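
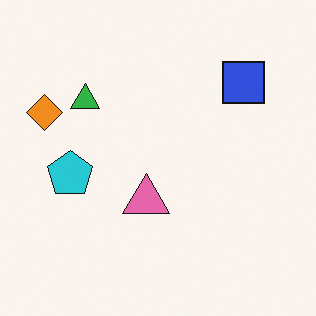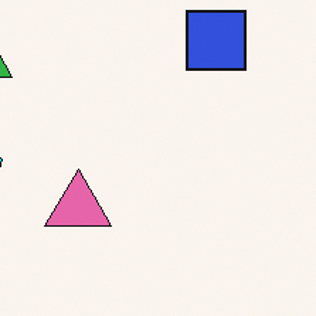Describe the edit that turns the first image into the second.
The image was cropped to a modestly smaller region and rescaled.

The visible shapes are larger and the field of view is narrower; shapes near the original edges may be partly or wholly outside the frame — a crop-and-rescale.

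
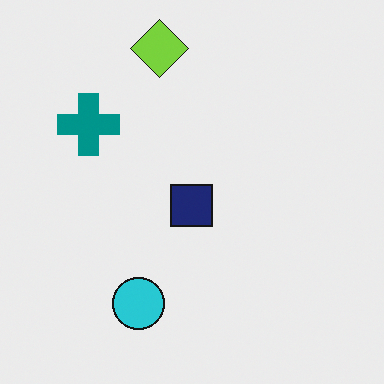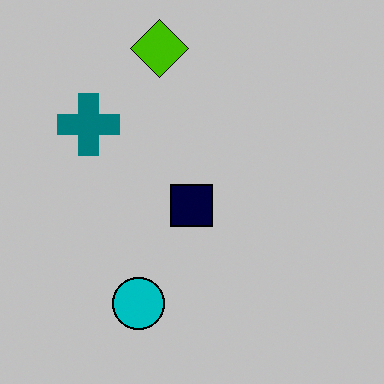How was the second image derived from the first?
It was heavily posterized to just a handful of flat colors.

Each flat color has snapped to a coarser quantized level — most visibly, the near-white background has dropped to a flat grey.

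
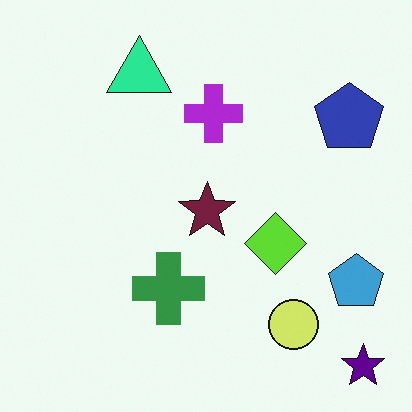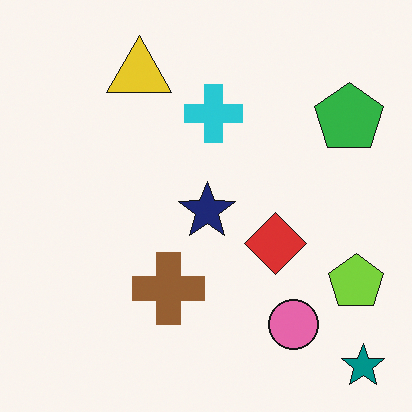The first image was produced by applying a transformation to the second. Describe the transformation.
This is the original image hue-shifted through roughly a third of the color wheel.

Every shape's color has rotated by the same amount around the hue wheel — a uniform hue shift.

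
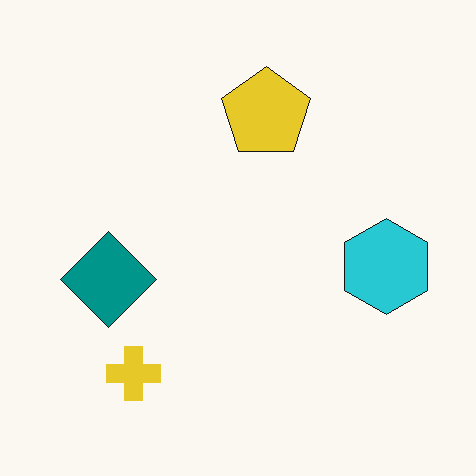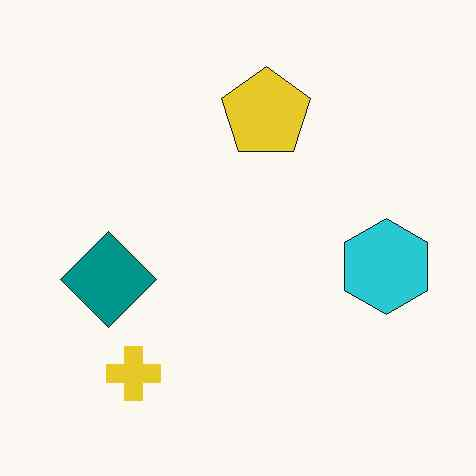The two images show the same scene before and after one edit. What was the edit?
This is the original image JPEG-compressed with visible artifacts.

Blocky 8×8 compression artifacts appear around shape edges and the flat background shows ringing — characteristic JPEG degradation.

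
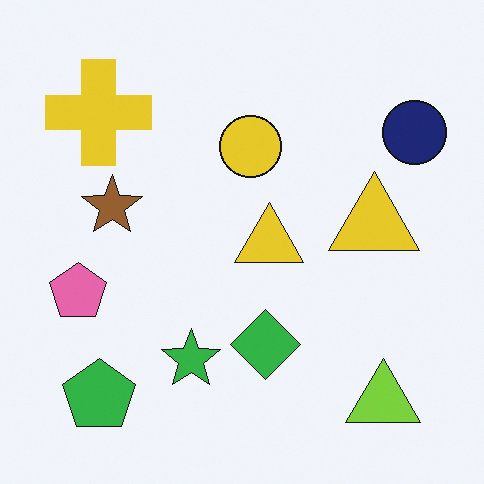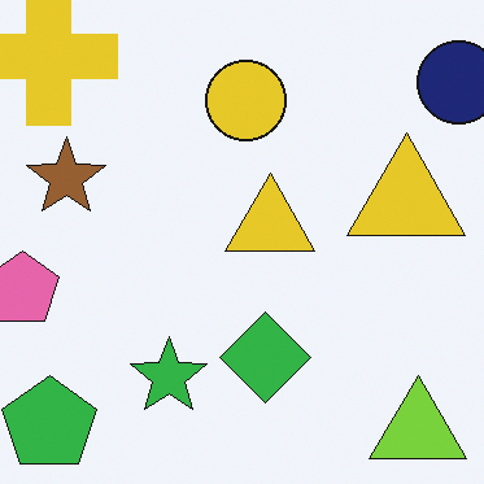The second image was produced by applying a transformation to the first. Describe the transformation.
Cropped slightly and scaled back up.

The visible shapes are larger and the field of view is narrower; shapes near the original edges may be partly or wholly outside the frame — a crop-and-rescale.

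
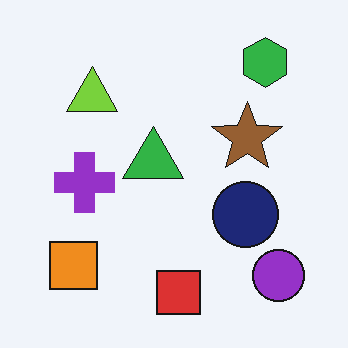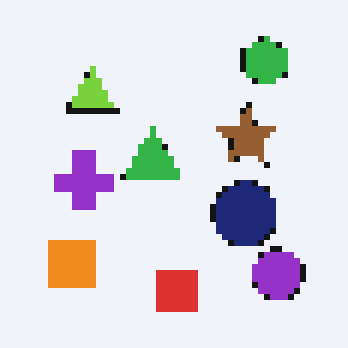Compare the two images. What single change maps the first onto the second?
The image was moderately pixelated.

Shapes are reduced to large square blocks; fine edges and outlines are lost — a downscale-then-upscale (mosaic) effect.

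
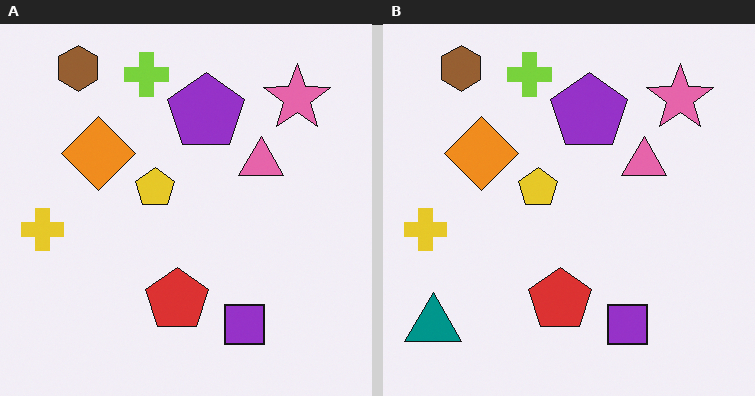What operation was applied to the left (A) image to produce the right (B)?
The image was overlaid with an additional teal triangle.

A teal triangle appears in the right (B) image that is absent from the left (A).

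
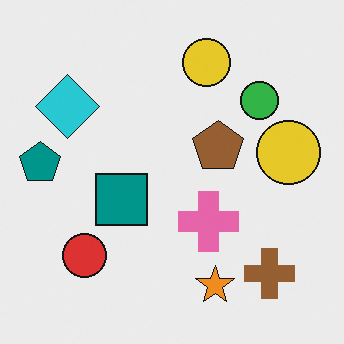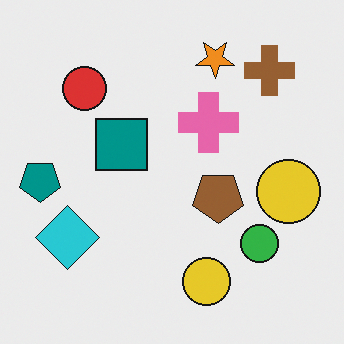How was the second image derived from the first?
Flipped vertically (top ↔ bottom).

The orange star is in the bottom of the first image and the top of the second — shapes on opposite sides of the horizontal midline have swapped in a mirror flip.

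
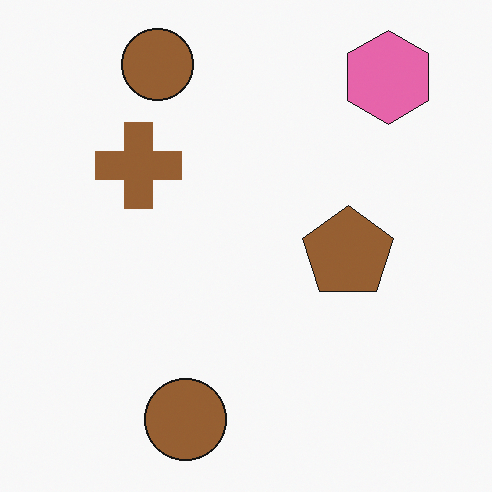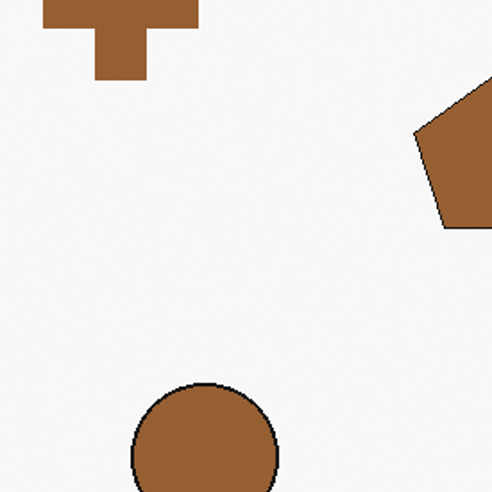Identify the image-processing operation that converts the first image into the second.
The second image is the first cropped to a noticeably smaller region and rescaled.

The visible shapes are larger and the field of view is narrower; shapes near the original edges may be partly or wholly outside the frame — a crop-and-rescale.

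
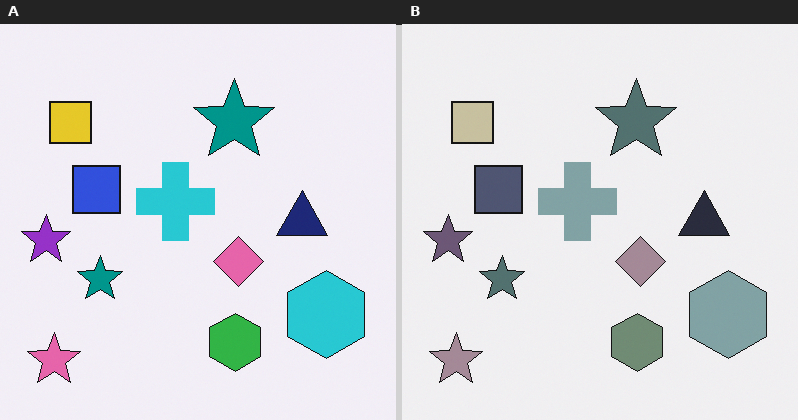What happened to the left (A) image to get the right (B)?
The right (B) image is the left (A) heavily desaturated.

All colors are more muted and greyish — a global saturation change.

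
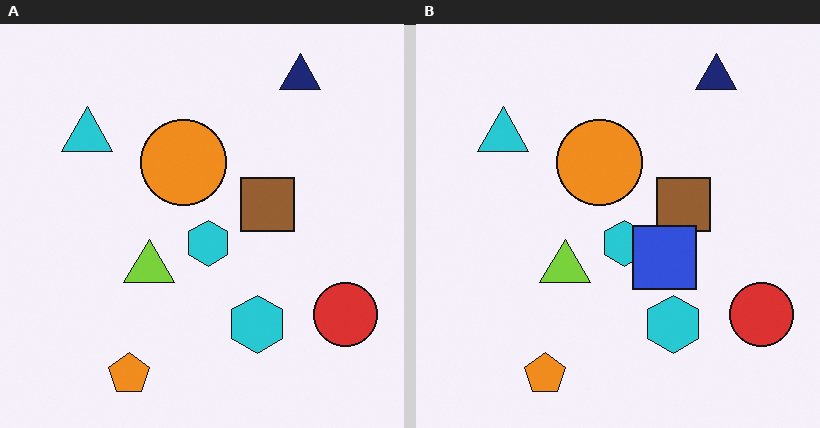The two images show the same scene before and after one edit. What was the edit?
This is the original image overlaid with an additional blue square.

A blue square appears in the right (B) image that is absent from the left (A).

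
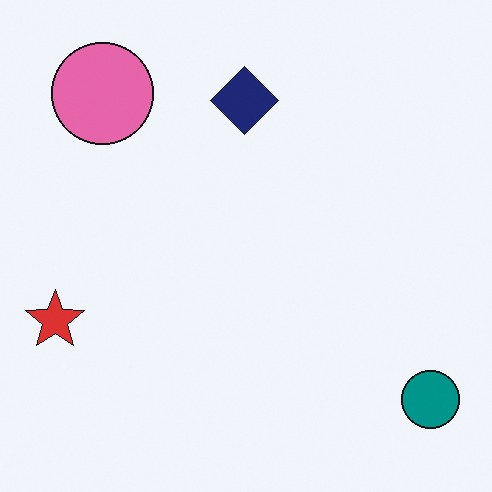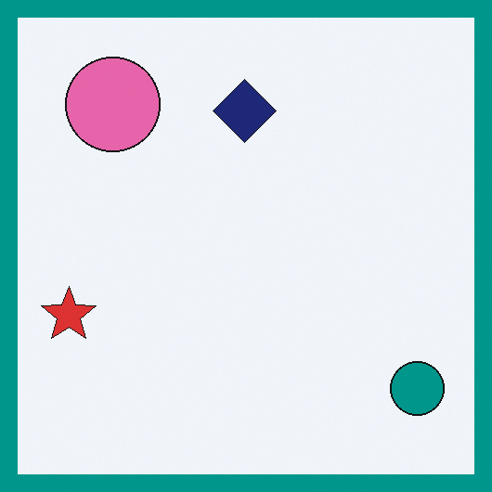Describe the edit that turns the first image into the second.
This is the original image framed with a teal border.

A solid teal frame runs around the edge of the second image, with the content slightly shrunk inside it.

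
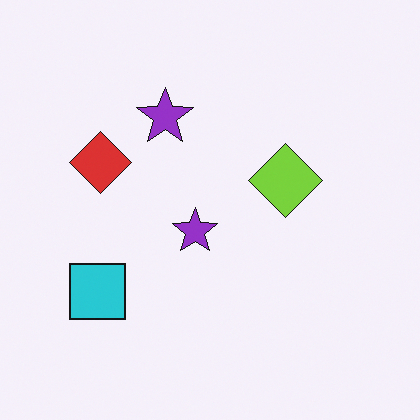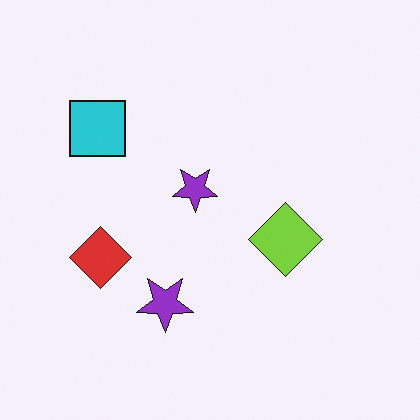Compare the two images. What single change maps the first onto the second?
Flipped vertically (top ↔ bottom).

The cyan square is in the bottom-left of the first image and the top-left of the second — shapes on opposite sides of the horizontal midline have swapped in a mirror flip.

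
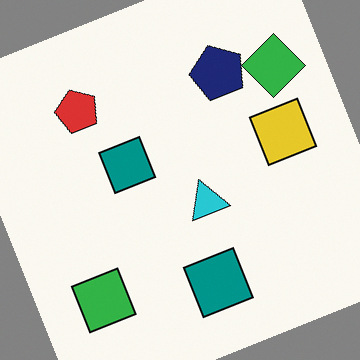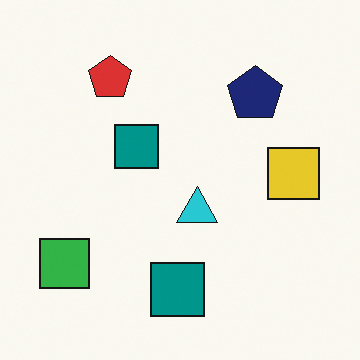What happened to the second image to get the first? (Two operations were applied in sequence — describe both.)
The image was rotated counter-clockwise by a clearly visible amount, then overlaid with an additional green diamond.

Every shape is tilted by the same angle and the image corners show triangular fill wedges — a whole-image rotation by a non-right angle. A green diamond appears in the first image that is absent from the second.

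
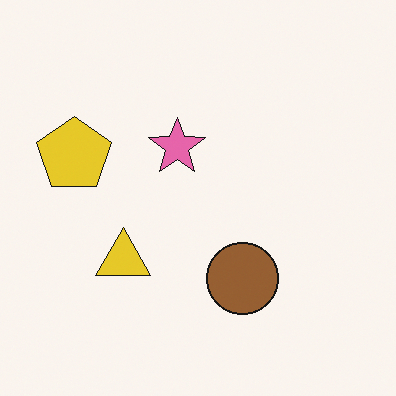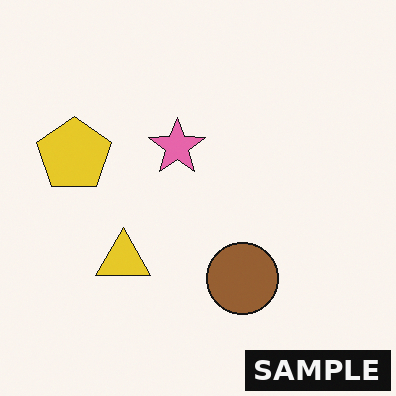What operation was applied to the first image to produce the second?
This is the original image watermarked with the text "SAMPLE" in the lower-right corner.

A dark label reading "SAMPLE" appears in the lower-right corner.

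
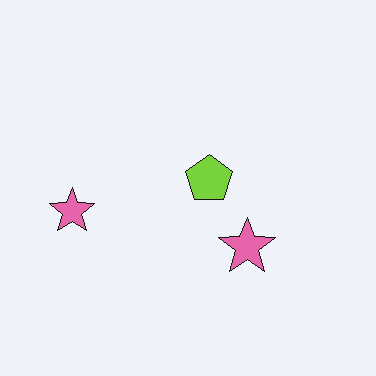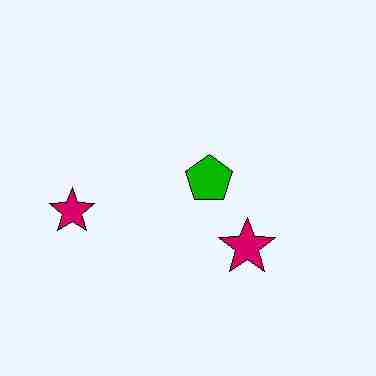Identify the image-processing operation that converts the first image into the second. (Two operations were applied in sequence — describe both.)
The image was boosted in contrast, then degraded with heavy JPEG compression.

Tones are pushed away from mid-grey across the whole image — a global contrast change. Blocky 8×8 compression artifacts appear around shape edges and the flat background shows ringing — characteristic JPEG degradation.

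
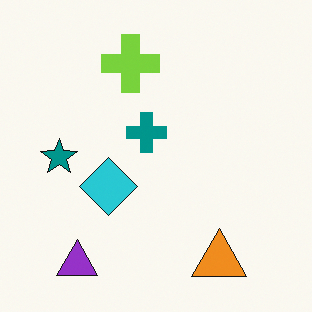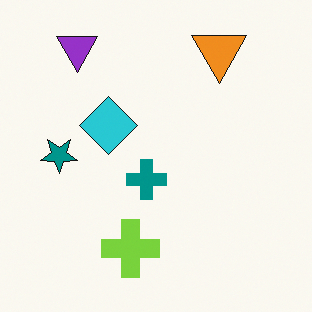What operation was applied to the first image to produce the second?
The second image is the first flipped vertically (top ↔ bottom).

The purple triangle is in the bottom-left of the first image and the top-left of the second — shapes on opposite sides of the horizontal midline have swapped in a mirror flip.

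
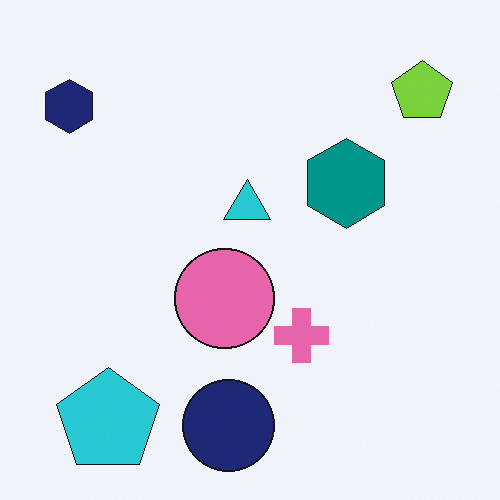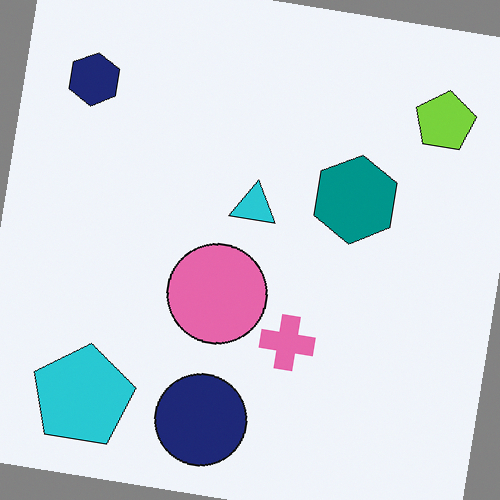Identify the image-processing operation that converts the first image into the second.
Rotated clockwise by a small amount.

Every shape is tilted by the same angle and the image corners show triangular fill wedges — a whole-image rotation by a non-right angle.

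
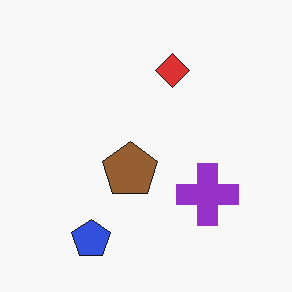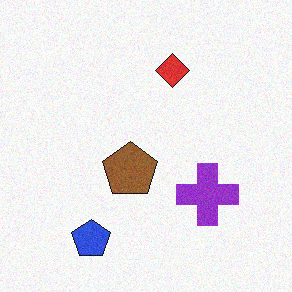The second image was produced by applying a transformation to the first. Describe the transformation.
The image was degraded with a light layer of grain.

Random speckle covers the whole image, including the flat background.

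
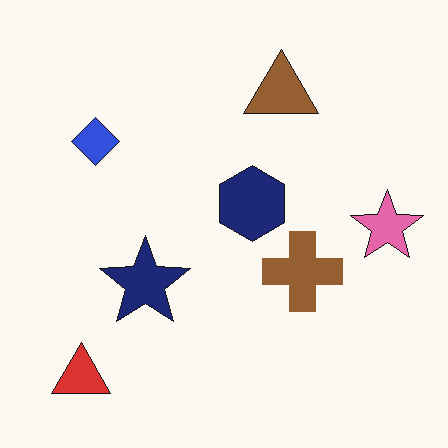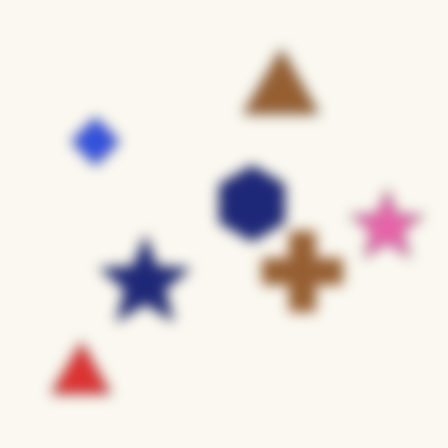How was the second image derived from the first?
The image was strongly gaussian-blurred.

Shape edges and outlines are uniformly softened across the whole image.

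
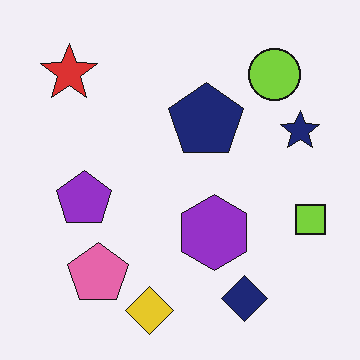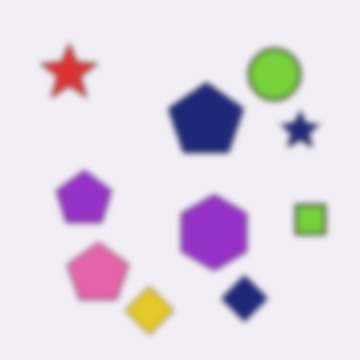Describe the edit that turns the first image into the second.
The transformation is: moderately blurred.

Shape edges and outlines are uniformly softened across the whole image.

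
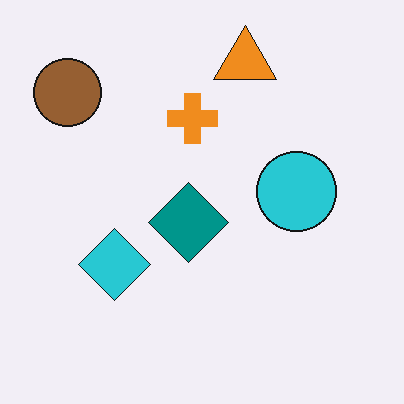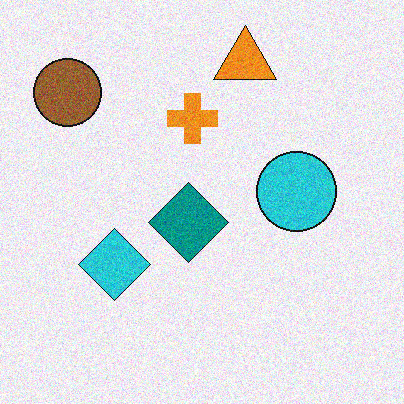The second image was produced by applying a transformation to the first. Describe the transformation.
The second image is the first degraded with moderate additive noise.

Random speckle covers the whole image, including the flat background.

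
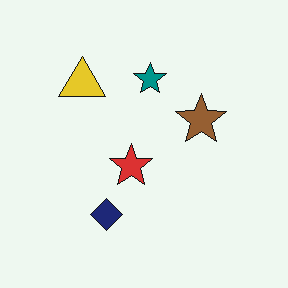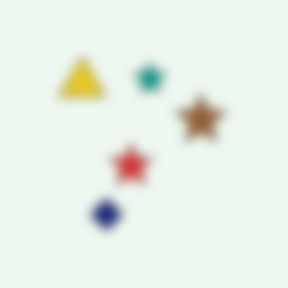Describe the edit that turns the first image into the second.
The transformation is: heavily blurred.

Shape edges and outlines are uniformly softened across the whole image.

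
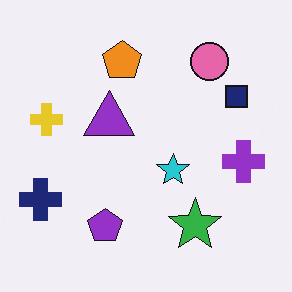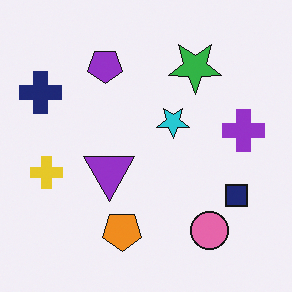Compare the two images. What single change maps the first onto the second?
The transformation is: flipped vertically (top ↔ bottom).

The pink circle is in the top-right of the first image and the bottom-right of the second — shapes on opposite sides of the horizontal midline have swapped in a mirror flip.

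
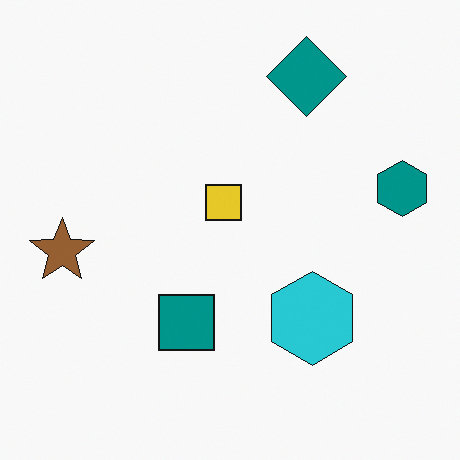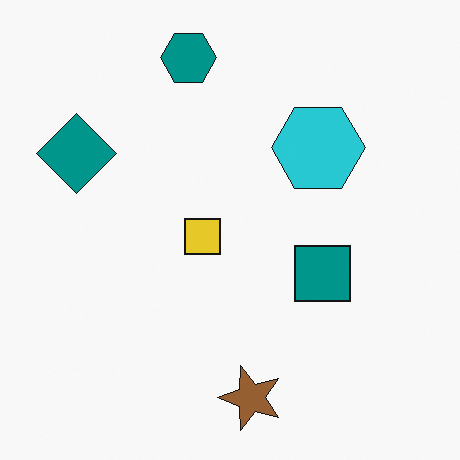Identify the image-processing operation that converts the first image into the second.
The second image is the first rotated 90° counter-clockwise.

The teal hexagon sits in the right of the first image and the top of the second — consistent with a whole-image 90° counter-clockwise rotation.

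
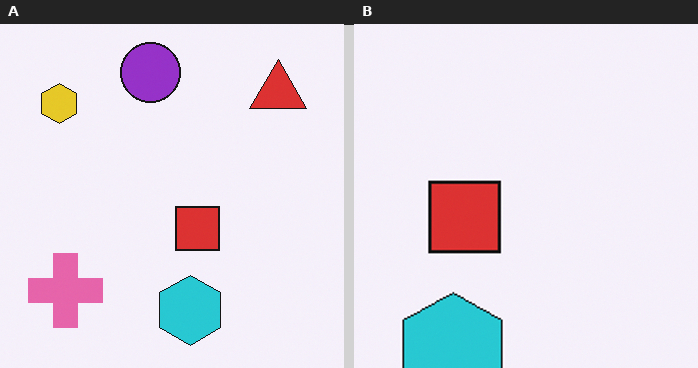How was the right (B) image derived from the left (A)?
It was cropped to a modestly smaller region and rescaled.

The visible shapes are larger and the field of view is narrower; shapes near the original edges may be partly or wholly outside the frame — a crop-and-rescale.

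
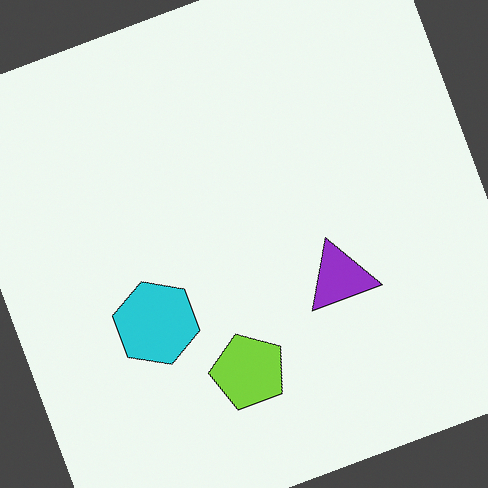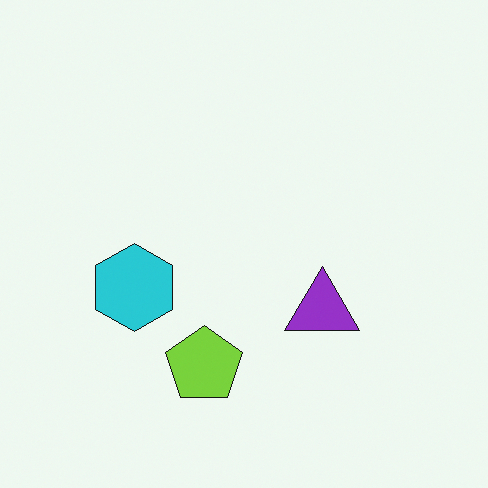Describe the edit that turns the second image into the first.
The first image is the second rotated counter-clockwise by a moderate amount.

Every shape is tilted by the same angle and the image corners show triangular fill wedges — a whole-image rotation by a non-right angle.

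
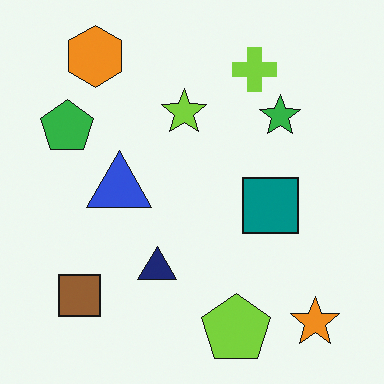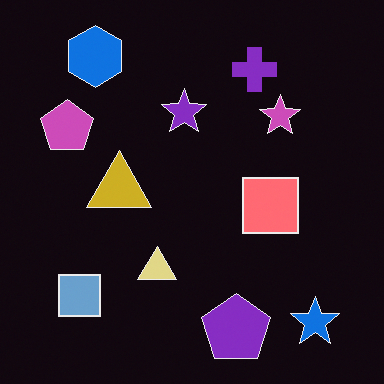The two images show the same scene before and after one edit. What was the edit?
The image was color-inverted (negative).

The light background has become dark and every shape's color is its complement — a photographic negative.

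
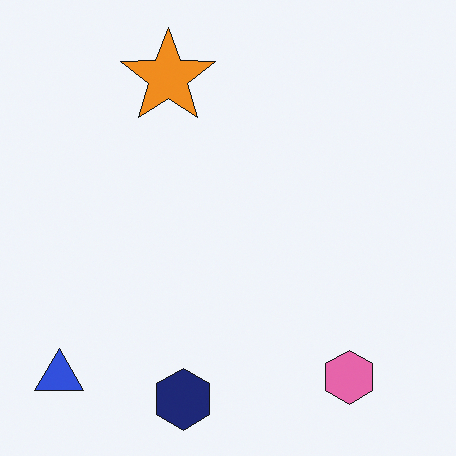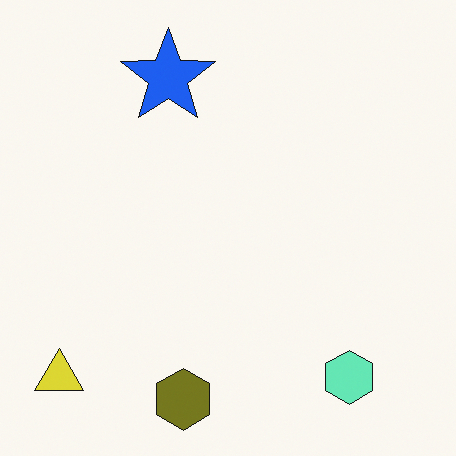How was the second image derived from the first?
The image was hue-shifted by a large amount.

Every shape's color has rotated by the same amount around the hue wheel — a uniform hue shift.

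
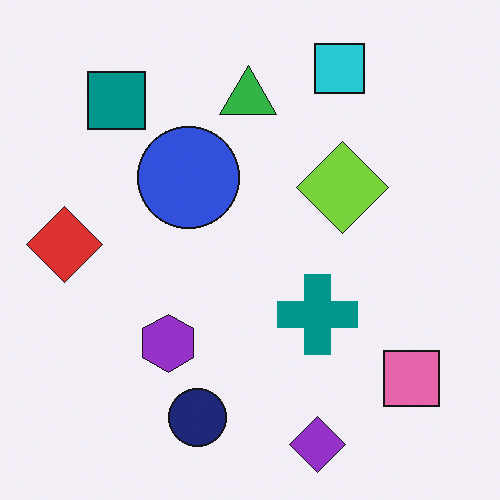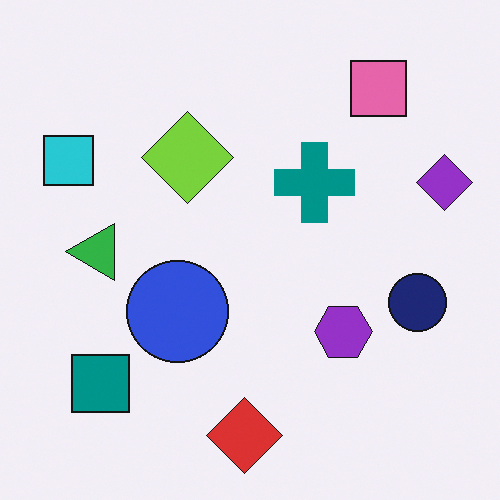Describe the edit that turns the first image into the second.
The transformation is: rotated 90° counter-clockwise.

The pink square sits in the bottom-right of the first image and the top-right of the second — consistent with a whole-image 90° counter-clockwise rotation.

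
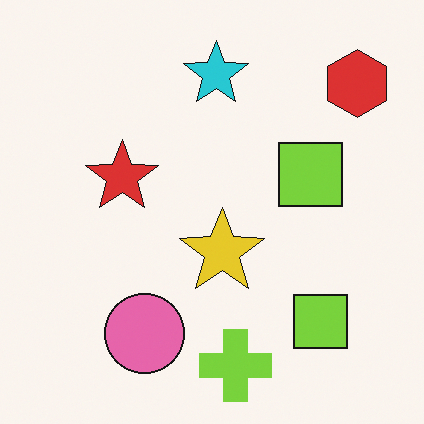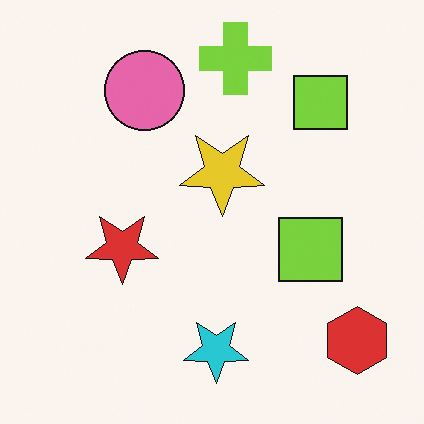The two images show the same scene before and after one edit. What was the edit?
The image was flipped vertically (top ↔ bottom).

The lime cross is in the bottom of the first image and the top of the second — shapes on opposite sides of the horizontal midline have swapped in a mirror flip.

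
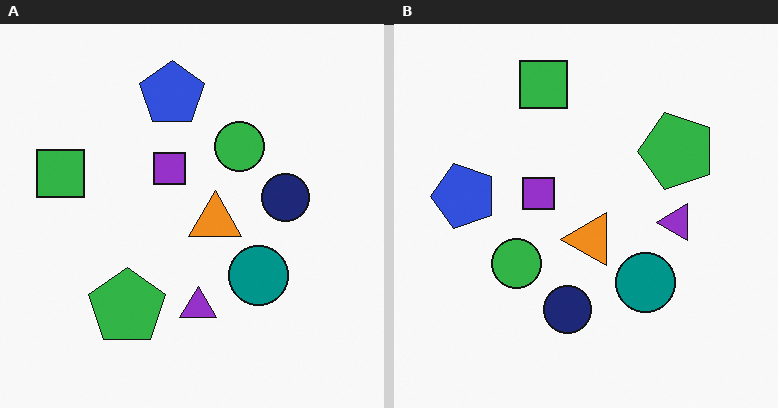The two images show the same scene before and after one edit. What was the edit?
Transposed (reflected across the top-left ↔ bottom-right diagonal).

Shapes have swapped their row and column positions — what was in the top-right is now in the bottom-left — a diagonal reflection.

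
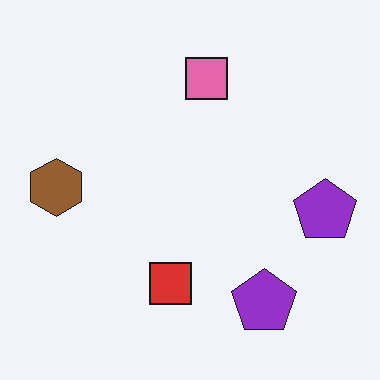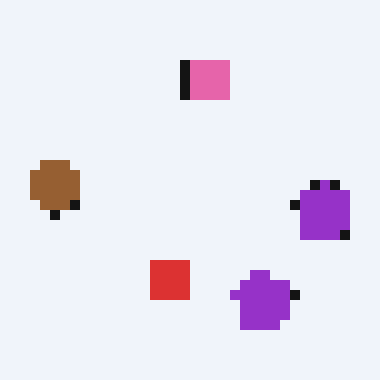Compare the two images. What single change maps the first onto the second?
The image was coarsely pixelated.

Shapes are reduced to large square blocks; fine edges and outlines are lost — a downscale-then-upscale (mosaic) effect.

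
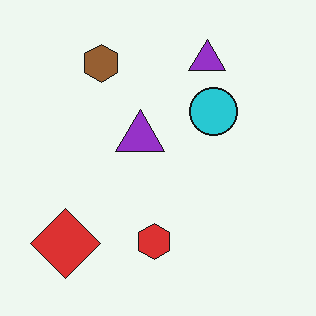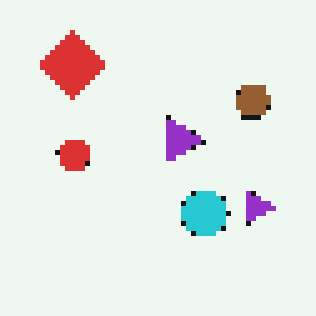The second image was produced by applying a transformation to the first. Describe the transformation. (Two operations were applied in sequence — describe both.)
Rotated 90° clockwise, then mildly pixelated.

The red diamond sits in the bottom-left of the first image and the top-left of the second — consistent with a whole-image 90° clockwise rotation. Shapes are reduced to large square blocks; fine edges and outlines are lost — a downscale-then-upscale (mosaic) effect.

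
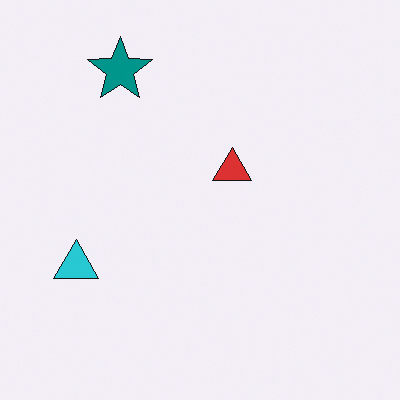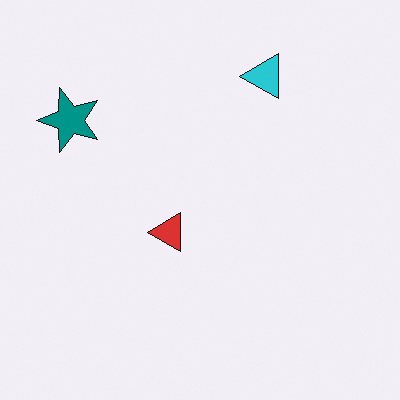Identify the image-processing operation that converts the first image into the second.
This is the original image transposed (reflected across the top-left ↔ bottom-right diagonal).

Shapes have swapped their row and column positions — what was in the top-right is now in the bottom-left — a diagonal reflection.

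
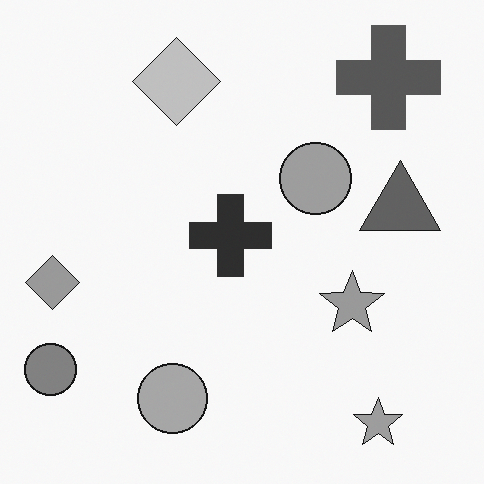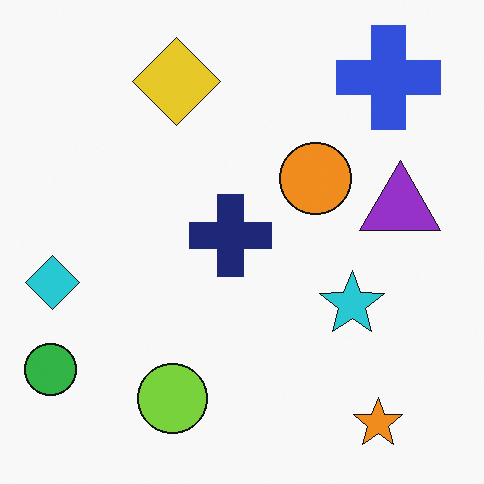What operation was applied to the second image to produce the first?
The transformation is: converted to grayscale.

All color is removed — every shape is now a shade of grey.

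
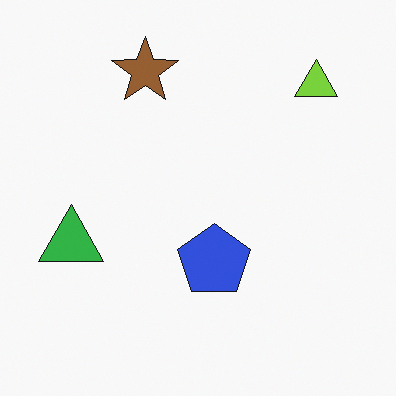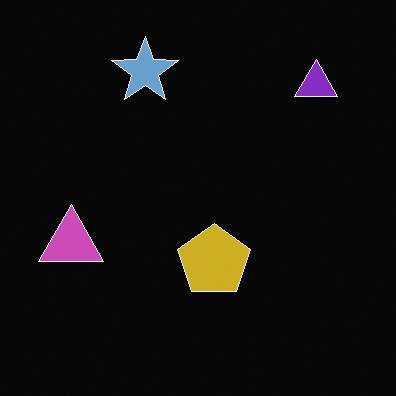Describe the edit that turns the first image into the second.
Color-inverted (negative).

The light background has become dark and every shape's color is its complement — a photographic negative.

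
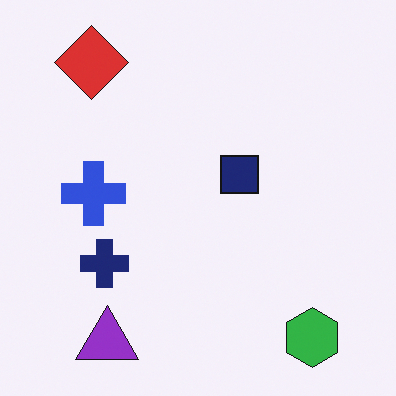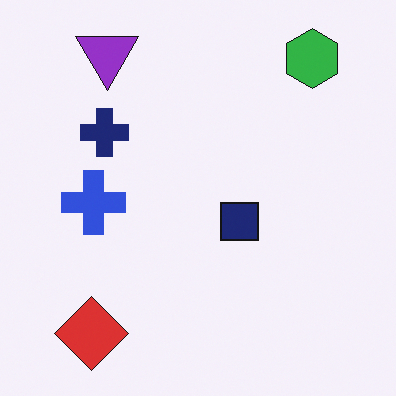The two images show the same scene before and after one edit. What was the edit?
The second image is the first flipped vertically (top ↔ bottom).

The purple triangle is in the bottom-left of the first image and the top-left of the second — shapes on opposite sides of the horizontal midline have swapped in a mirror flip.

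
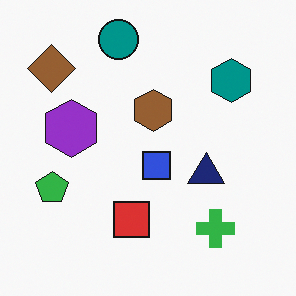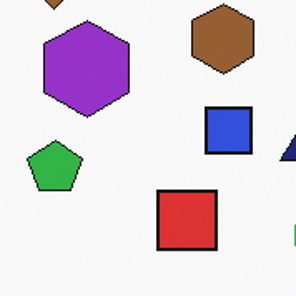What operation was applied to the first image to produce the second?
This is the original image cropped tightly and scaled back up.

The visible shapes are larger and the field of view is narrower; shapes near the original edges may be partly or wholly outside the frame — a crop-and-rescale.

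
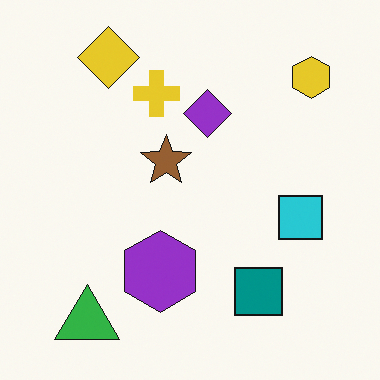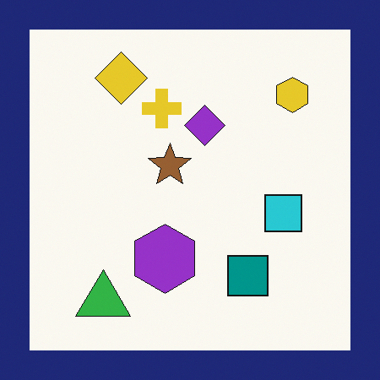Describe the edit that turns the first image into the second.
The second image is the first framed with a navy border.

A solid navy frame runs around the edge of the second image, with the content slightly shrunk inside it.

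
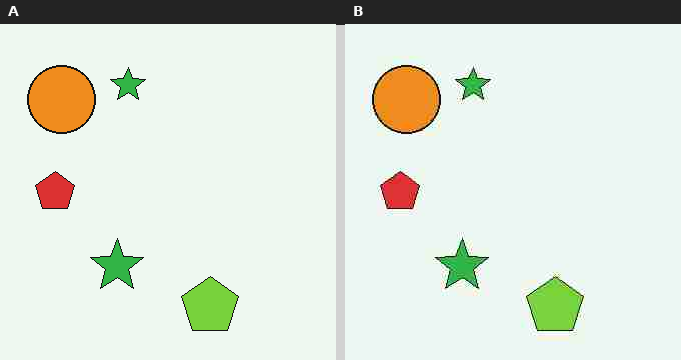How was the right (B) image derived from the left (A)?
Heavily JPEG-compressed with obvious blocking artifacts.

Blocky 8×8 compression artifacts appear around shape edges and the flat background shows ringing — characteristic JPEG degradation.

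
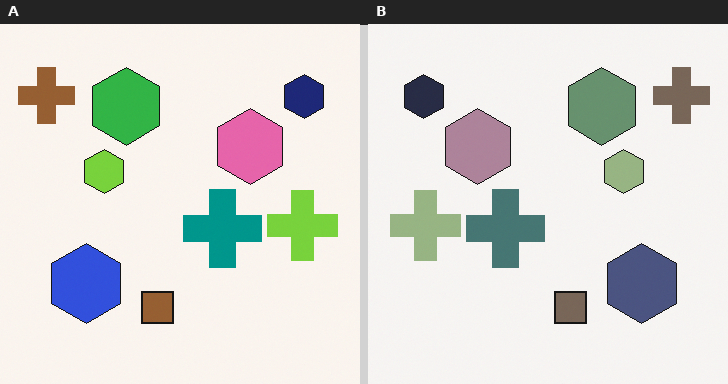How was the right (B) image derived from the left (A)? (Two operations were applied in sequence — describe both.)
The image was heavily desaturated, then flipped horizontally (left ↔ right).

All colors are more muted and greyish — a global saturation change. The brown cross is in the top-left of the left (A) image and the top-right of the right (B) — shapes on opposite sides of the vertical midline have swapped in a mirror flip.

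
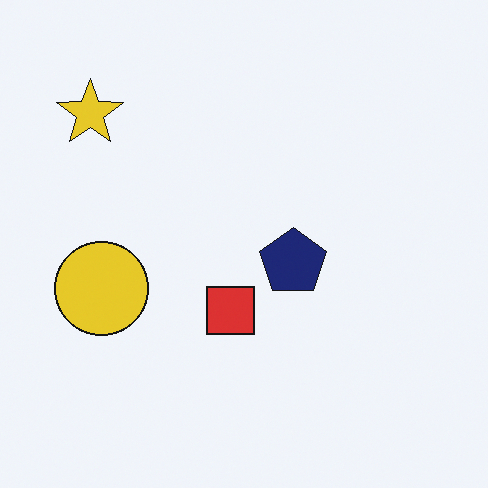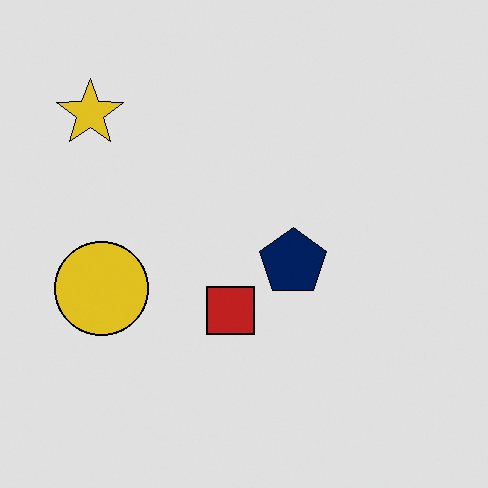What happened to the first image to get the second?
It was moderately posterized.

Each flat color has snapped to a coarser quantized level — most visibly, the near-white background has dropped to a flat grey.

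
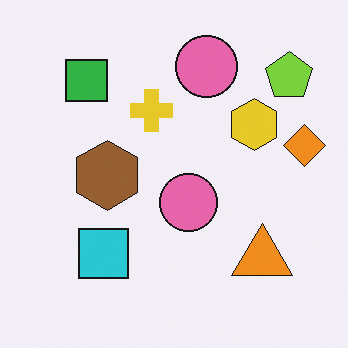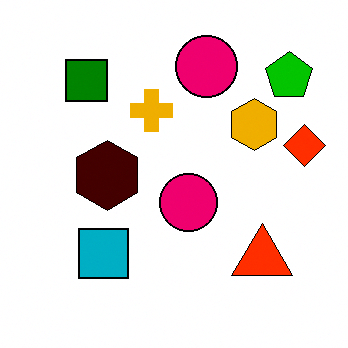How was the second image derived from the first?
The transformation is: given much higher contrast.

Tones are pushed away from mid-grey across the whole image — a global contrast change.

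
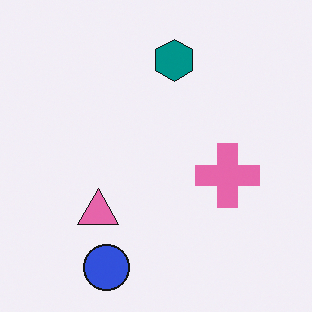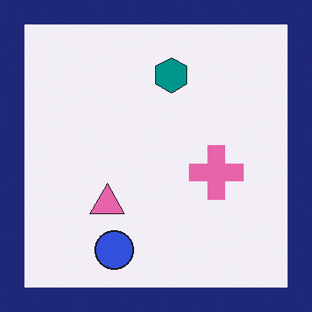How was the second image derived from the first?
This is the original image framed with a navy border.

A solid navy frame runs around the edge of the second image, with the content slightly shrunk inside it.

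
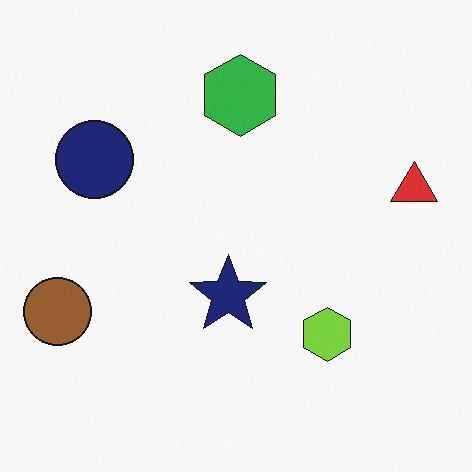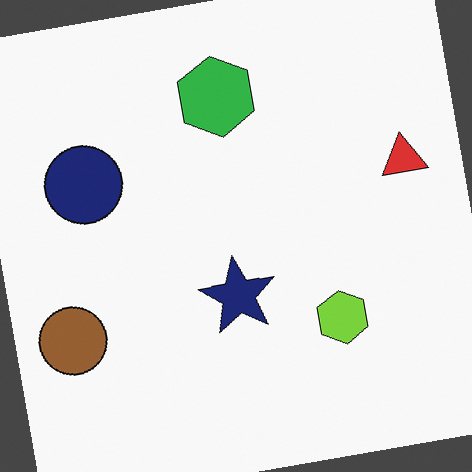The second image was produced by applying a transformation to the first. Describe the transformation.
Rotated counter-clockwise by a slight angle.

Every shape is tilted by the same angle and the image corners show triangular fill wedges — a whole-image rotation by a non-right angle.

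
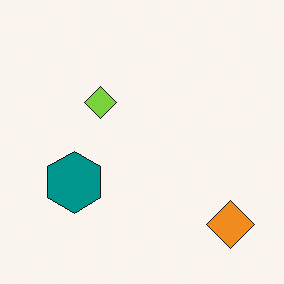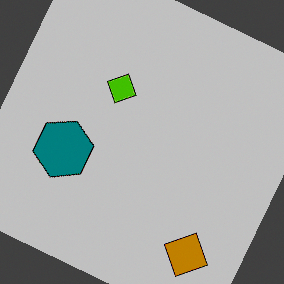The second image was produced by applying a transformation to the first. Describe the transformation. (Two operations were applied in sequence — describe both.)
The image was rotated clockwise by a clearly visible amount, then heavily posterized to just a handful of flat colors.

Every shape is tilted by the same angle and the image corners show triangular fill wedges — a whole-image rotation by a non-right angle. Each flat color has snapped to a coarser quantized level — most visibly, the near-white background has dropped to a flat grey.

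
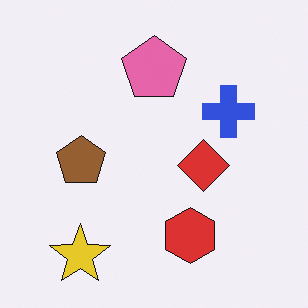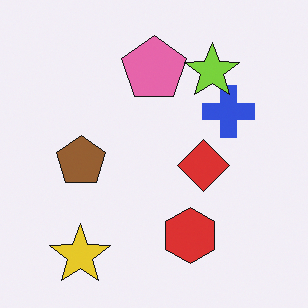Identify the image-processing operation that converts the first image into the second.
The transformation is: overlaid with an additional lime star.

A lime star appears in the second image that is absent from the first.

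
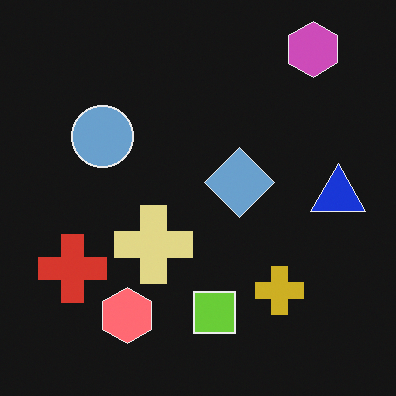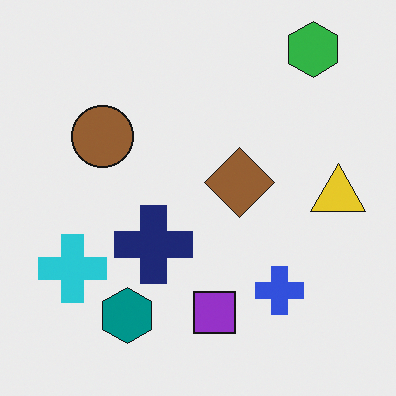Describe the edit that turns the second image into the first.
The image was color-inverted (negative).

The light background has become dark and every shape's color is its complement — a photographic negative.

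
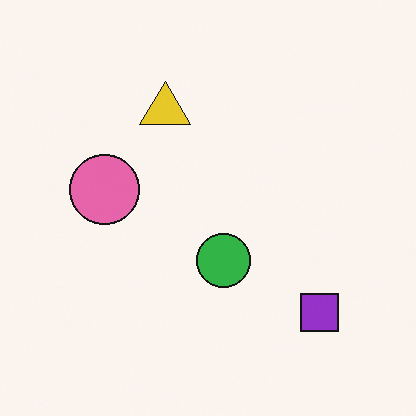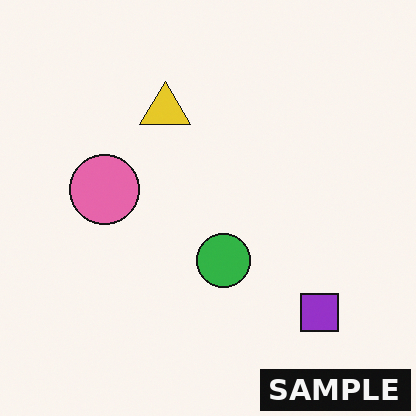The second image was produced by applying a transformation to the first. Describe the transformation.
The second image is the first watermarked with the text "SAMPLE" in the lower-right corner.

A dark label reading "SAMPLE" appears in the lower-right corner.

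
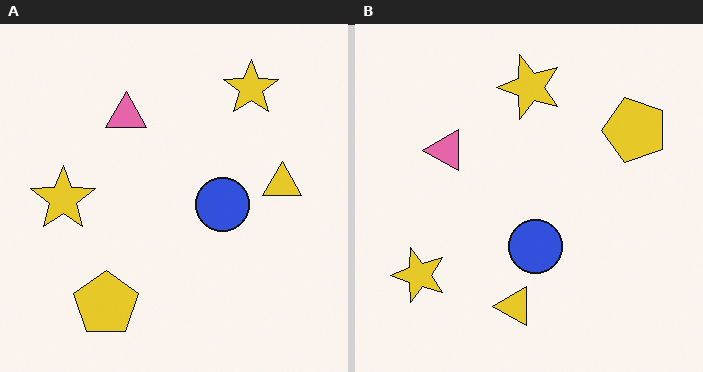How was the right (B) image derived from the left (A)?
It was transposed (reflected across the top-left ↔ bottom-right diagonal).

Shapes have swapped their row and column positions — what was in the top-right is now in the bottom-left — a diagonal reflection.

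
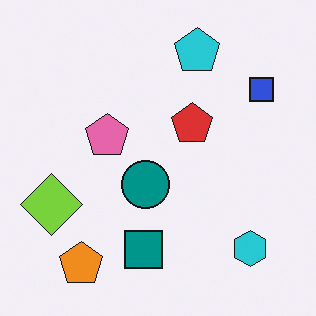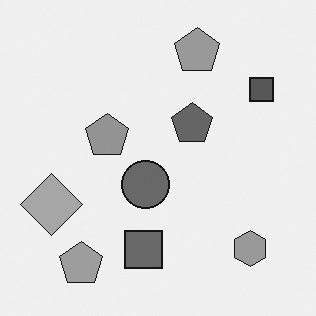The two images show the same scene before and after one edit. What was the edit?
Converted to grayscale.

All color is removed — every shape is now a shade of grey.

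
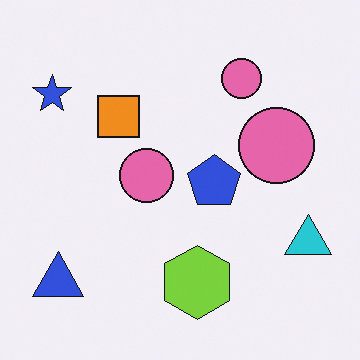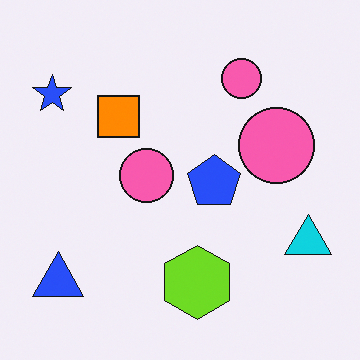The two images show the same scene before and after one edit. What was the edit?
It was slightly oversaturated.

All colors are more vivid — a global saturation change.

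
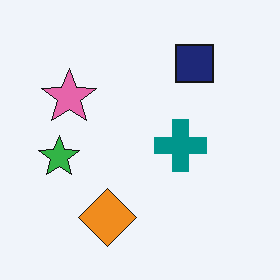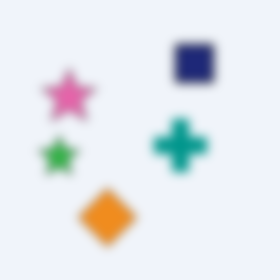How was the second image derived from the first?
The second image is the first heavily blurred.

Shape edges and outlines are uniformly softened across the whole image.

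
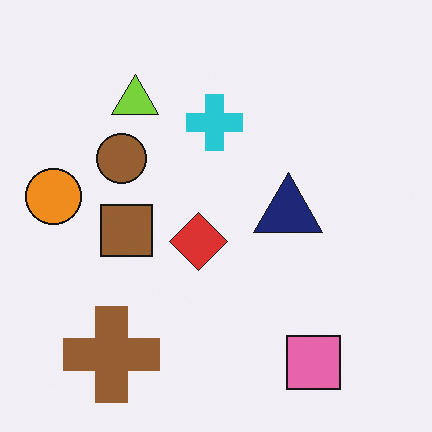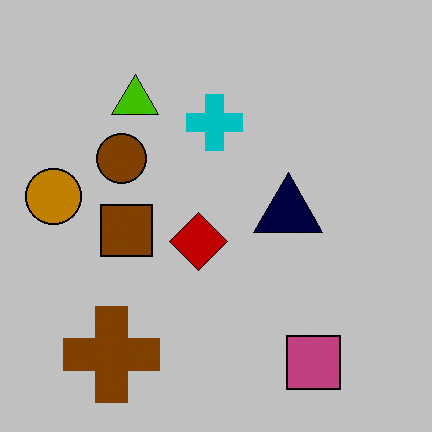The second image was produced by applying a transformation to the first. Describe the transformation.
Heavily posterized to just a handful of flat colors.

Each flat color has snapped to a coarser quantized level — most visibly, the near-white background has dropped to a flat grey.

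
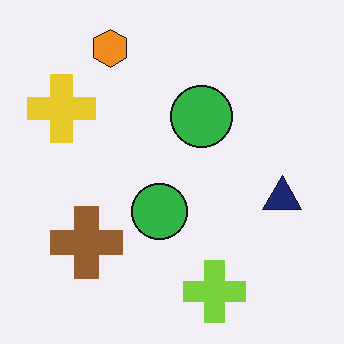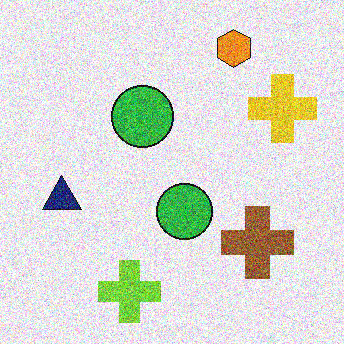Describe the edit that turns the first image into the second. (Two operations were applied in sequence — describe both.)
This is the original image flipped horizontally (left ↔ right), then degraded with heavy additive noise.

The yellow cross is in the top-left of the first image and the top-right of the second — shapes on opposite sides of the vertical midline have swapped in a mirror flip. Random speckle covers the whole image, including the flat background.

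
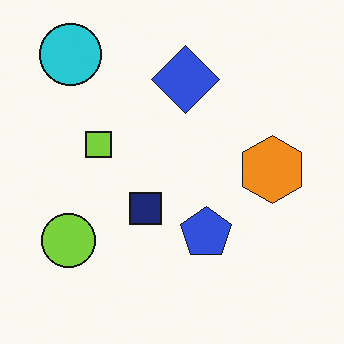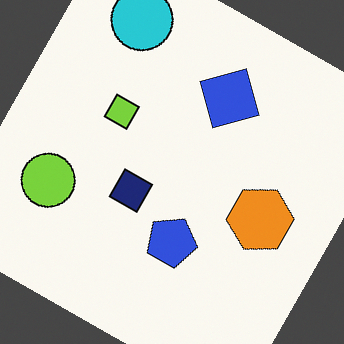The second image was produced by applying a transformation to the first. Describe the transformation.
The image was rotated clockwise by a clearly visible amount.

Every shape is tilted by the same angle and the image corners show triangular fill wedges — a whole-image rotation by a non-right angle.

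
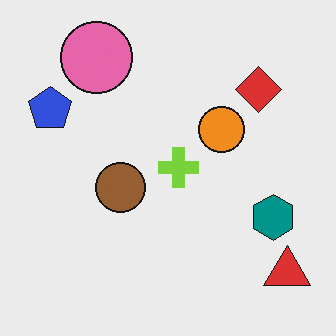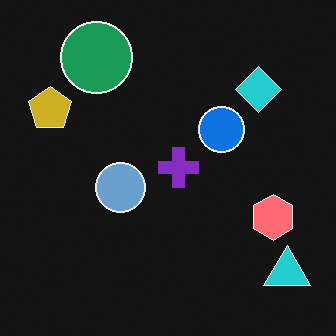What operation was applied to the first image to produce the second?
The image was color-inverted (negative).

The light background has become dark and every shape's color is its complement — a photographic negative.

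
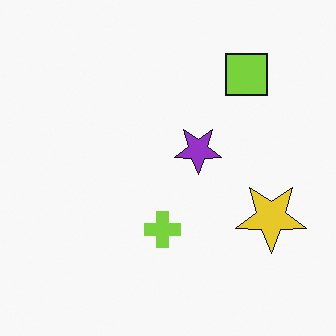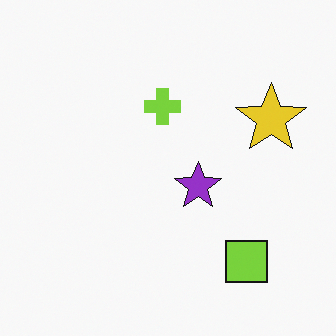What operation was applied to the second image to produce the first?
The first image is the second flipped vertically (top ↔ bottom).

The lime square is in the bottom-right of the second image and the top-right of the first — shapes on opposite sides of the horizontal midline have swapped in a mirror flip.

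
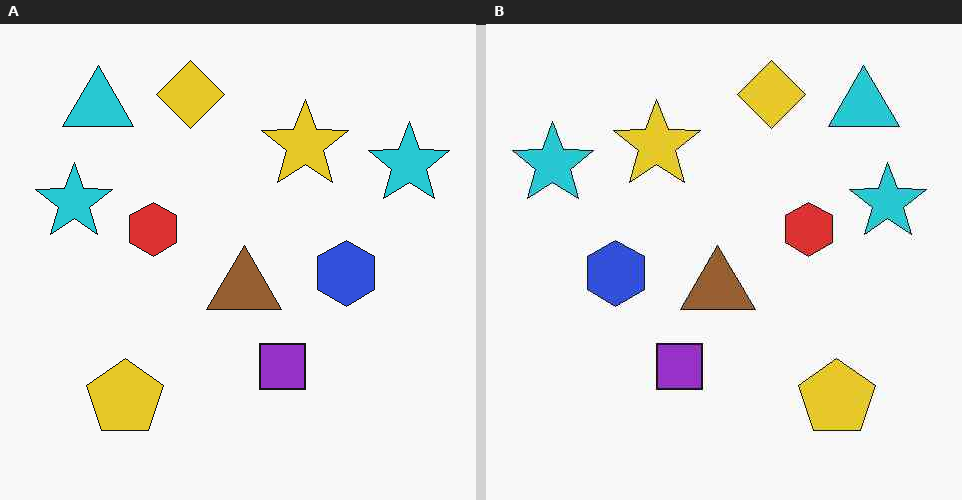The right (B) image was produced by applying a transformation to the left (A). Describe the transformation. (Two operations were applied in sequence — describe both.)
Flipped horizontally (left ↔ right), then given moderate JPEG compression.

The cyan triangle is in the top-left of the left (A) image and the top-right of the right (B) — shapes on opposite sides of the vertical midline have swapped in a mirror flip. Blocky 8×8 compression artifacts appear around shape edges and the flat background shows ringing — characteristic JPEG degradation.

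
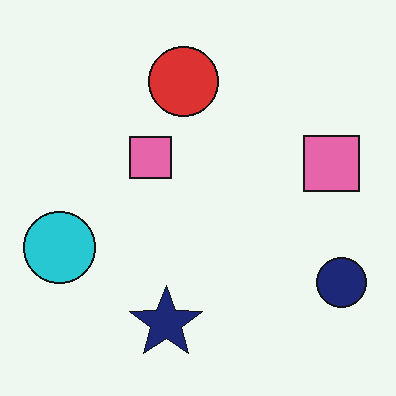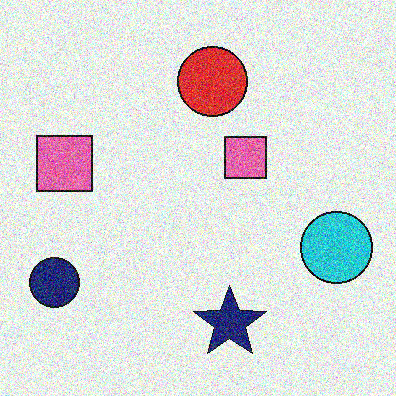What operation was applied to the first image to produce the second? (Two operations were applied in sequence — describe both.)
Flipped horizontally (left ↔ right), then degraded with heavy additive noise.

The navy circle is in the bottom-right of the first image and the bottom-left of the second — shapes on opposite sides of the vertical midline have swapped in a mirror flip. Random speckle covers the whole image, including the flat background.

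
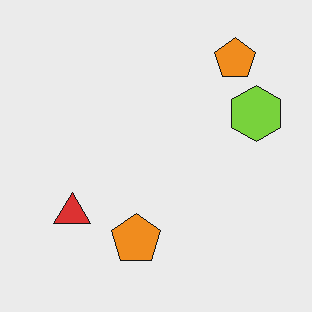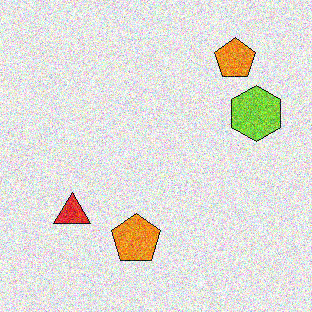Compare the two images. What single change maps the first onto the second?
The transformation is: degraded with heavy additive noise.

Random speckle covers the whole image, including the flat background.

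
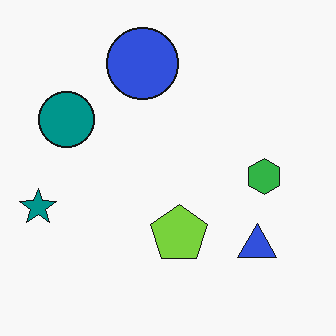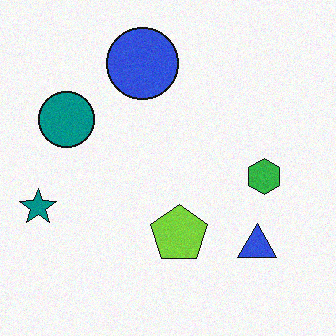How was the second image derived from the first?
Degraded with light additive noise.

Random speckle covers the whole image, including the flat background.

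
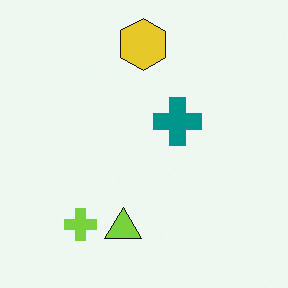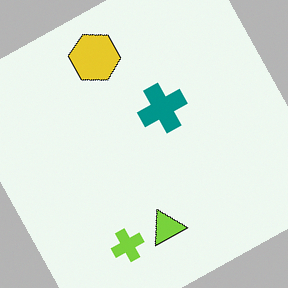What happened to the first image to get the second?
The second image is the first rotated counter-clockwise by a moderate amount.

Every shape is tilted by the same angle and the image corners show triangular fill wedges — a whole-image rotation by a non-right angle.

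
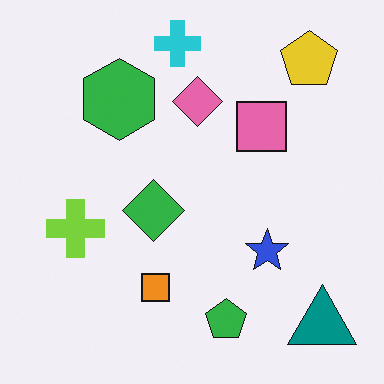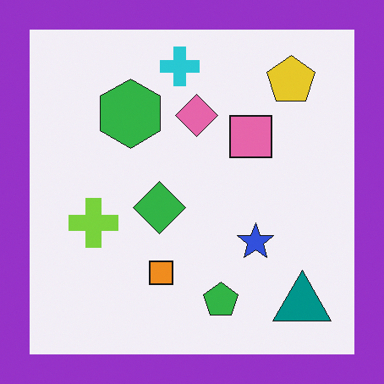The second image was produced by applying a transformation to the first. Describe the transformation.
The transformation is: framed with a purple border.

A solid purple frame runs around the edge of the second image, with the content slightly shrunk inside it.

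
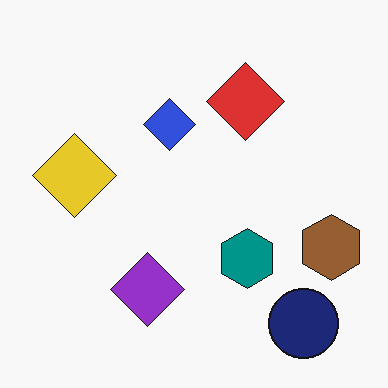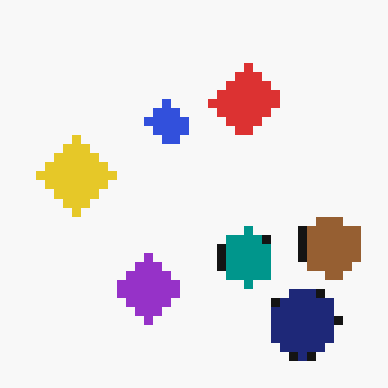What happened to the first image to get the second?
The image was coarsely pixelated.

Shapes are reduced to large square blocks; fine edges and outlines are lost — a downscale-then-upscale (mosaic) effect.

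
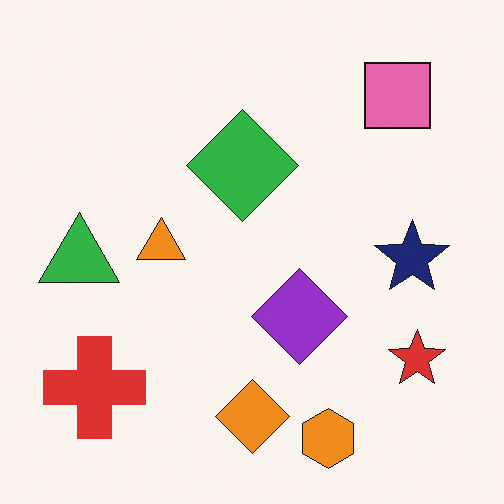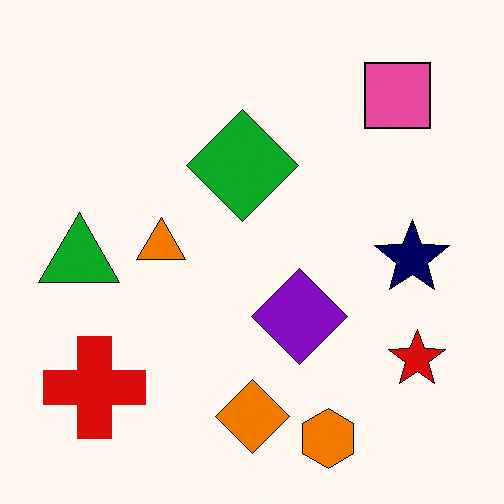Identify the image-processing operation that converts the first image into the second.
Given slightly increased contrast.

Tones are pushed away from mid-grey across the whole image — a global contrast change.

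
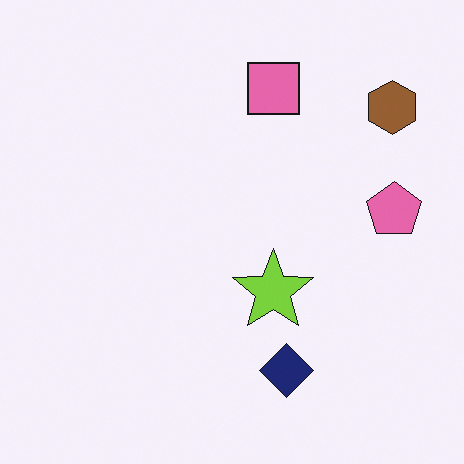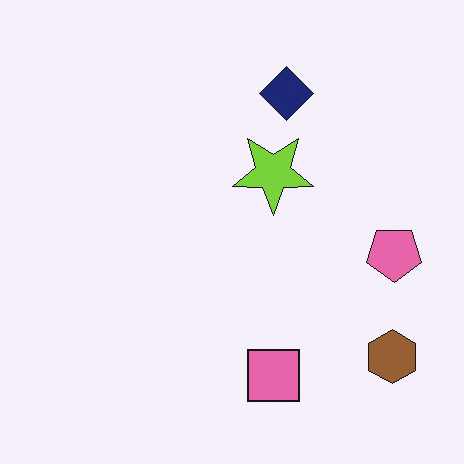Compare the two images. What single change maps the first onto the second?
The transformation is: flipped vertically (top ↔ bottom).

The pink square is in the top of the first image and the bottom of the second — shapes on opposite sides of the horizontal midline have swapped in a mirror flip.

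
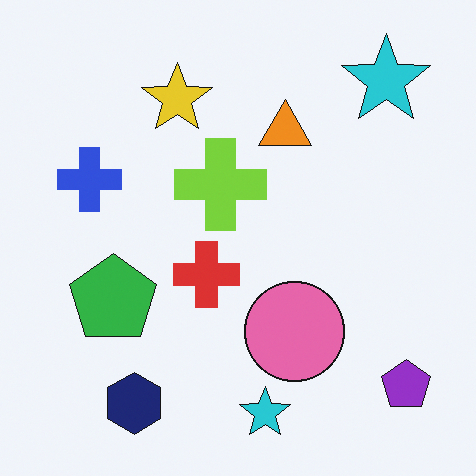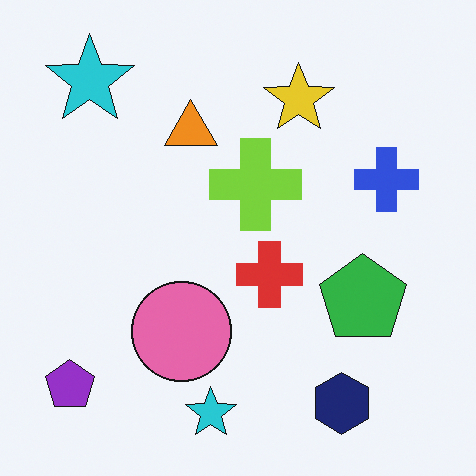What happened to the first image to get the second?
The second image is the first flipped horizontally (left ↔ right).

The purple pentagon is in the bottom-right of the first image and the bottom-left of the second — shapes on opposite sides of the vertical midline have swapped in a mirror flip.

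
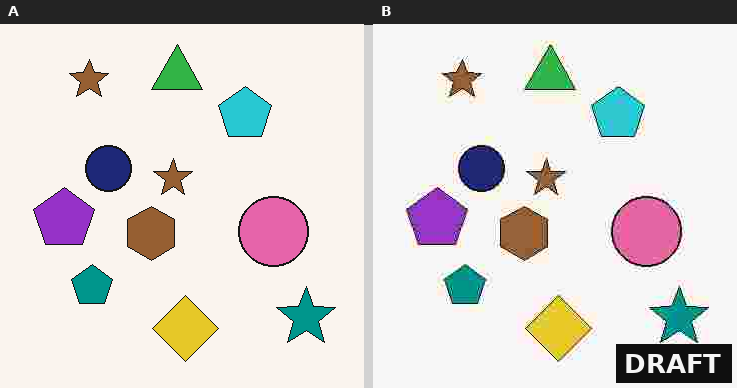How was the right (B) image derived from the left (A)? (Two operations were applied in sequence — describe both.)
This is the original image degraded with heavy JPEG compression, then watermarked with the text "DRAFT" in the lower-right corner.

Blocky 8×8 compression artifacts appear around shape edges and the flat background shows ringing — characteristic JPEG degradation. A dark label reading "DRAFT" appears in the lower-right corner.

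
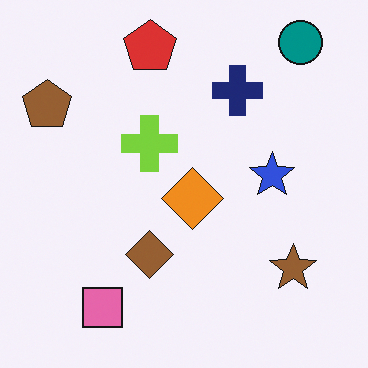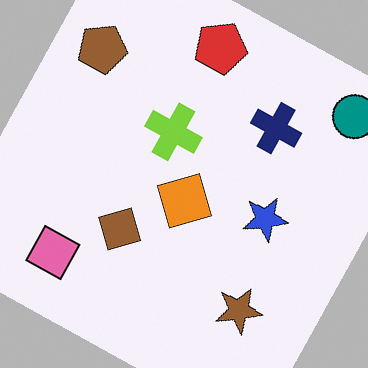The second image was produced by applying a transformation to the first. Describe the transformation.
The second image is the first rotated clockwise by a moderate amount.

Every shape is tilted by the same angle and the image corners show triangular fill wedges — a whole-image rotation by a non-right angle.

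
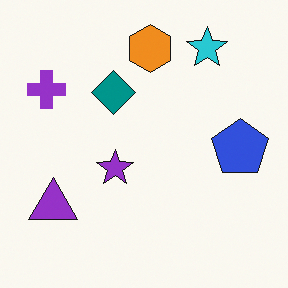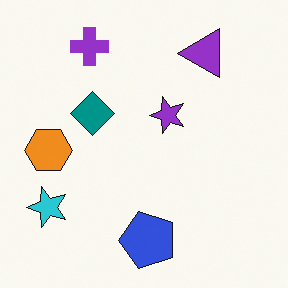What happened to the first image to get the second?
Transposed (reflected across the top-left ↔ bottom-right diagonal).

Shapes have swapped their row and column positions — what was in the top-right is now in the bottom-left — a diagonal reflection.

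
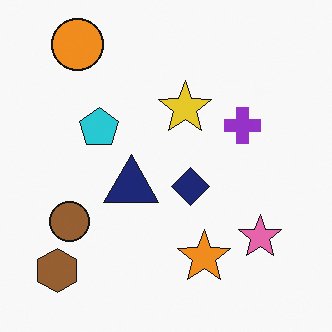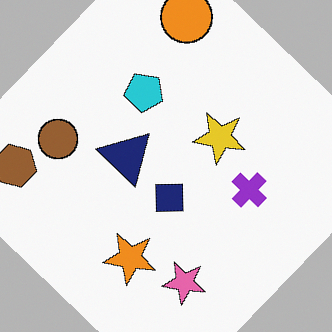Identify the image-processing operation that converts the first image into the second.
This is the original image rotated clockwise by a large amount — several tens of degrees.

Every shape is tilted by the same angle and the image corners show triangular fill wedges — a whole-image rotation by a non-right angle.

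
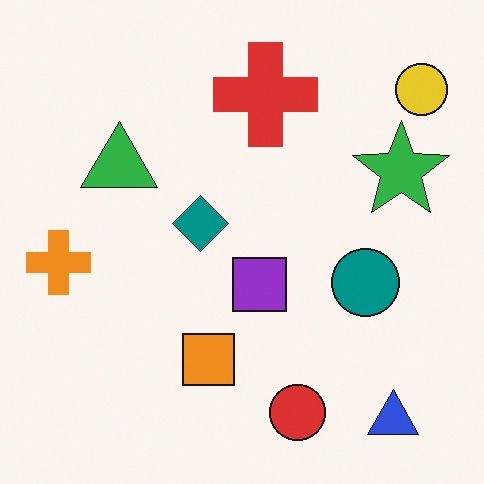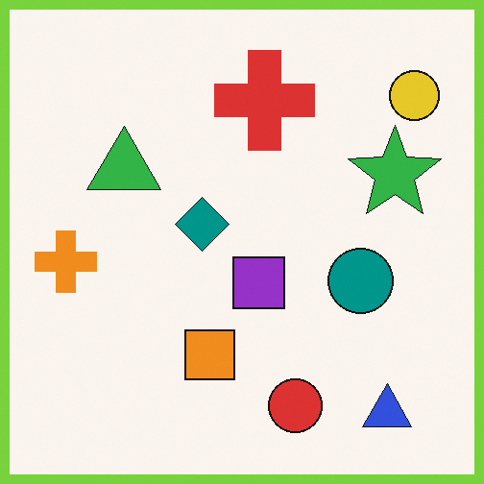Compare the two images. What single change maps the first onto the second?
It was framed with a lime border.

A solid lime frame runs around the edge of the second image, with the content slightly shrunk inside it.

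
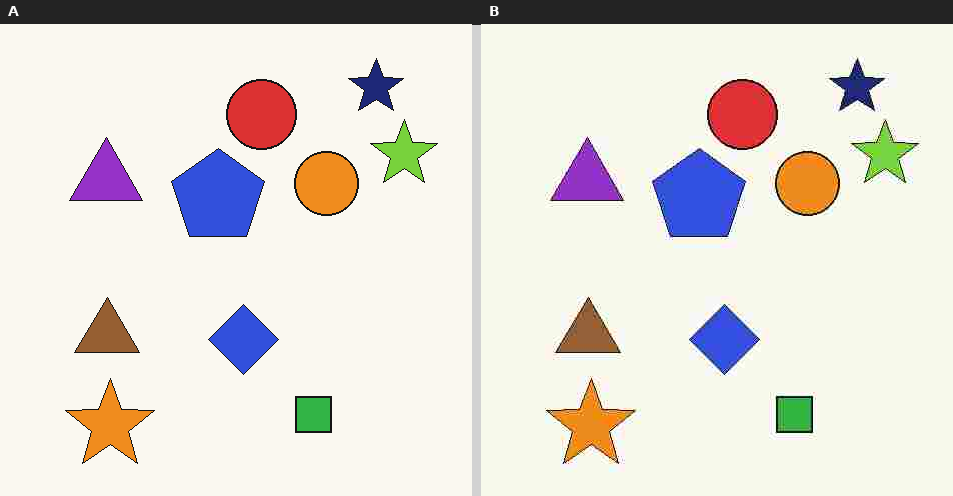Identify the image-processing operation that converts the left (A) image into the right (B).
Degraded with heavy JPEG compression.

Blocky 8×8 compression artifacts appear around shape edges and the flat background shows ringing — characteristic JPEG degradation.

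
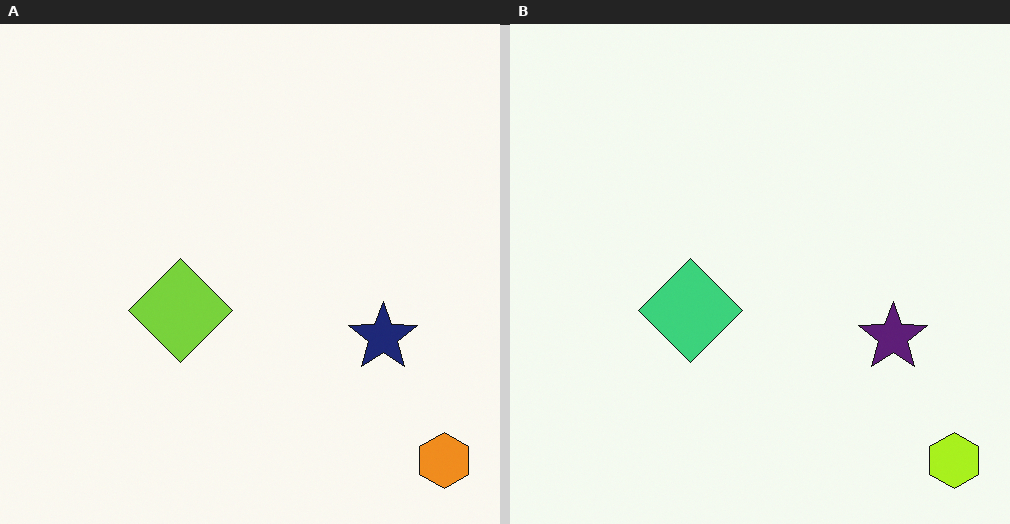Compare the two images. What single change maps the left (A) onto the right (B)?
The right (B) image is the left (A) hue-shifted slightly.

Every shape's color has rotated by the same amount around the hue wheel — a uniform hue shift.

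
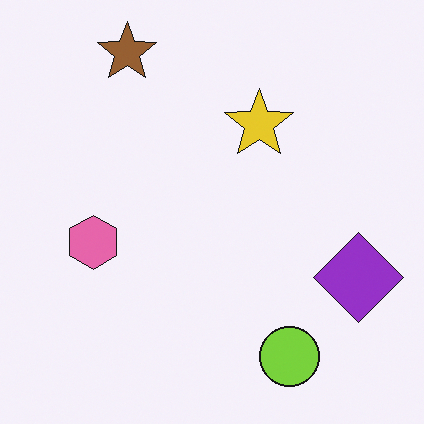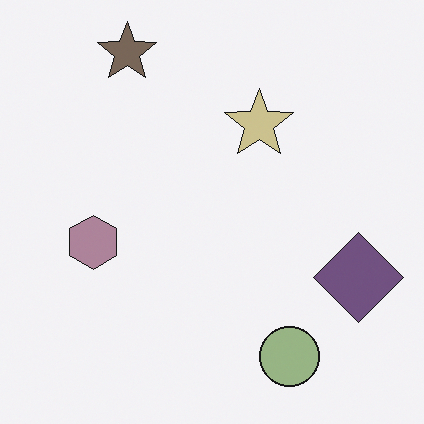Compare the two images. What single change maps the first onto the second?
The second image is the first heavily desaturated.

All colors are more muted and greyish — a global saturation change.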